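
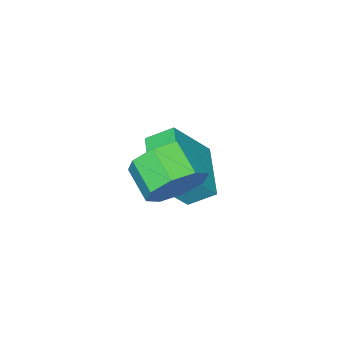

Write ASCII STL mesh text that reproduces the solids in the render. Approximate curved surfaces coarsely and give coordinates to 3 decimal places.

solid 
facet normal -0.581 0.204 -0.788
outer loop
vertex -0.299 -0.24 -0.781
vertex 0.875 1.211 -1.272
vertex 0.285 -0.917 -1.387
endloop
endfacet
facet normal -0.608 -0.752 0.254
outer loop
vertex 1.465 -1.331 0.212
vertex -0.299 -0.24 -0.781
vertex 0.285 -0.917 -1.387
endloop
endfacet
facet normal -0.581 0.204 -0.788
outer loop
vertex 0.285 -0.917 -1.387
vertex 0.875 1.211 -1.272
vertex 1.459 0.534 -1.878
endloop
endfacet
facet normal 0.540 -0.627 -0.561
outer loop
vertex 1.459 0.534 -1.878
vertex 1.465 -1.331 0.212
vertex 0.285 -0.917 -1.387
endloop
endfacet
facet normal -0.540 0.627 0.561
outer loop
vertex -0.299 -0.24 -0.781
vertex 2.055 0.797 0.327
vertex 0.875 1.211 -1.272
endloop
endfacet
facet normal -0.608 -0.752 0.254
outer loop
vertex 0.881 -0.654 0.818
vertex -0.299 -0.24 -0.781
vertex 1.465 -1.331 0.212
endloop
endfacet
facet normal -0.540 0.627 0.561
outer loop
vertex 0.881 -0.654 0.818
vertex 2.055 0.797 0.327
vertex -0.299 -0.24 -0.781
endloop
endfacet
facet normal 0.608 0.752 -0.254
outer loop
vertex 0.875 1.211 -1.272
vertex 2.055 0.797 0.327
vertex 1.459 0.534 -1.878
endloop
endfacet
facet normal 0.540 -0.627 -0.561
outer loop
vertex 2.639 0.12 -0.279
vertex 1.465 -1.331 0.212
vertex 1.459 0.534 -1.878
endloop
endfacet
facet normal 0.608 0.752 -0.254
outer loop
vertex 1.459 0.534 -1.878
vertex 2.055 0.797 0.327
vertex 2.639 0.12 -0.279
endloop
endfacet
facet normal 0.581 -0.204 0.788
outer loop
vertex 2.639 0.12 -0.279
vertex 0.881 -0.654 0.818
vertex 1.465 -1.331 0.212
endloop
endfacet
facet normal 0.581 -0.204 0.788
outer loop
vertex 2.055 0.797 0.327
vertex 0.881 -0.654 0.818
vertex 2.639 0.12 -0.279
endloop
endfacet
facet normal 0.268 0.869 -0.416
outer loop
vertex 4.146 2.517 2.603
vertex 3.645 2.269 1.762
vertex 3.409 2.751 2.618
endloop
endfacet
facet normal 0.143 0.391 0.909
outer loop
vertex 4.146 2.517 2.603
vertex 3.409 2.751 2.618
vertex 3.816 1.439 3.119
endloop
endfacet
facet normal 0.142 0.391 0.909
outer loop
vertex 3.816 1.439 3.119
vertex 3.409 2.751 2.618
vertex 3.079 1.672 3.134
endloop
endfacet
facet normal -0.267 -0.870 0.415
outer loop
vertex 3.816 1.439 3.119
vertex 3.079 1.672 3.134
vertex 3.315 1.191 2.278
endloop
endfacet
facet normal 0.267 0.869 -0.416
outer loop
vertex 3.409 2.751 2.618
vertex 3.645 2.269 1.762
vertex 2.811 2.702 2.132
endloop
endfacet
facet normal -0.574 0.490 0.657
outer loop
vertex 3.409 2.751 2.618
vertex 2.811 2.702 2.132
vertex 3.079 1.672 3.134
endloop
endfacet
facet normal -0.574 0.489 0.657
outer loop
vertex 3.079 1.672 3.134
vertex 2.811 2.702 2.132
vertex 2.48 1.623 2.647
endloop
endfacet
facet normal -0.266 -0.870 0.415
outer loop
vertex 3.079 1.672 3.134
vertex 2.48 1.623 2.647
vertex 3.315 1.191 2.278
endloop
endfacet
facet normal 0.267 0.869 -0.416
outer loop
vertex 2.811 2.702 2.132
vertex 3.645 2.269 1.762
vertex 2.701 2.399 1.429
endloop
endfacet
facet normal -0.953 0.302 0.019
outer loop
vertex 2.811 2.702 2.132
vertex 2.701 2.399 1.429
vertex 2.48 1.623 2.647
endloop
endfacet
facet normal -0.953 0.302 0.019
outer loop
vertex 2.48 1.623 2.647
vertex 2.701 2.399 1.429
vertex 2.37 1.321 1.944
endloop
endfacet
facet normal -0.266 -0.870 0.415
outer loop
vertex 2.48 1.623 2.647
vertex 2.37 1.321 1.944
vertex 3.315 1.191 2.278
endloop
endfacet
facet normal 0.266 0.870 -0.415
outer loop
vertex 2.701 2.399 1.429
vertex 3.645 2.269 1.762
vertex 3.144 2.021 0.921
endloop
endfacet
facet normal -0.775 -0.063 -0.629
outer loop
vertex 2.701 2.399 1.429
vertex 3.144 2.021 0.921
vertex 2.37 1.321 1.944
endloop
endfacet
facet normal -0.774 -0.065 -0.630
outer loop
vertex 2.37 1.321 1.944
vertex 3.144 2.021 0.921
vertex 2.814 0.943 1.437
endloop
endfacet
facet normal -0.266 -0.870 0.415
outer loop
vertex 2.37 1.321 1.944
vertex 2.814 0.943 1.437
vertex 3.315 1.191 2.278
endloop
endfacet
facet normal 0.267 0.870 -0.415
outer loop
vertex 3.144 2.021 0.921
vertex 3.645 2.269 1.762
vertex 3.881 1.788 0.906
endloop
endfacet
facet normal -0.142 -0.392 -0.909
outer loop
vertex 3.144 2.021 0.921
vertex 3.881 1.788 0.906
vertex 2.814 0.943 1.437
endloop
endfacet
facet normal -0.143 -0.391 -0.909
outer loop
vertex 2.814 0.943 1.437
vertex 3.881 1.788 0.906
vertex 3.551 0.709 1.422
endloop
endfacet
facet normal -0.268 -0.869 0.416
outer loop
vertex 2.814 0.943 1.437
vertex 3.551 0.709 1.422
vertex 3.315 1.191 2.278
endloop
endfacet
facet normal 0.266 0.870 -0.415
outer loop
vertex 3.881 1.788 0.906
vertex 3.645 2.269 1.762
vertex 4.48 1.837 1.393
endloop
endfacet
facet normal 0.574 -0.489 -0.657
outer loop
vertex 3.881 1.788 0.906
vertex 4.48 1.837 1.393
vertex 3.551 0.709 1.422
endloop
endfacet
facet normal 0.574 -0.489 -0.657
outer loop
vertex 3.551 0.709 1.422
vertex 4.48 1.837 1.393
vertex 4.149 0.758 1.908
endloop
endfacet
facet normal -0.267 -0.869 0.416
outer loop
vertex 3.551 0.709 1.422
vertex 4.149 0.758 1.908
vertex 3.315 1.191 2.278
endloop
endfacet
facet normal 0.266 0.870 -0.415
outer loop
vertex 4.48 1.837 1.393
vertex 3.645 2.269 1.762
vertex 4.59 2.139 2.096
endloop
endfacet
facet normal 0.953 -0.302 -0.020
outer loop
vertex 4.48 1.837 1.393
vertex 4.59 2.139 2.096
vertex 4.149 0.758 1.908
endloop
endfacet
facet normal 0.953 -0.302 -0.019
outer loop
vertex 4.149 0.758 1.908
vertex 4.59 2.139 2.096
vertex 4.259 1.061 2.611
endloop
endfacet
facet normal -0.267 -0.869 0.416
outer loop
vertex 4.149 0.758 1.908
vertex 4.259 1.061 2.611
vertex 3.315 1.191 2.278
endloop
endfacet
facet normal 0.266 0.870 -0.415
outer loop
vertex 4.59 2.139 2.096
vertex 3.645 2.269 1.762
vertex 4.146 2.517 2.603
endloop
endfacet
facet normal 0.774 0.064 0.630
outer loop
vertex 4.59 2.139 2.096
vertex 4.146 2.517 2.603
vertex 4.259 1.061 2.611
endloop
endfacet
facet normal 0.775 0.064 0.629
outer loop
vertex 4.259 1.061 2.611
vertex 4.146 2.517 2.603
vertex 3.816 1.439 3.119
endloop
endfacet
facet normal -0.266 -0.870 0.415
outer loop
vertex 4.259 1.061 2.611
vertex 3.816 1.439 3.119
vertex 3.315 1.191 2.278
endloop
endfacet

endsolid


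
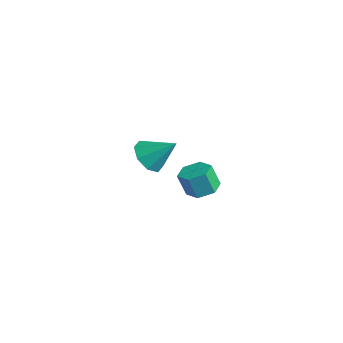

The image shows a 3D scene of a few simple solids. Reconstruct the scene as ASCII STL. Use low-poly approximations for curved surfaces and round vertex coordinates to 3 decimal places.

solid 
facet normal -0.535 -0.552 -0.640
outer loop
vertex 1.28 -1.183 2.345
vertex 0.66 -1.253 2.923
vertex 0.841 -0.704 2.299
endloop
endfacet
facet normal 0.702 0.608 -0.370
outer loop
vertex 1.28 -1.183 2.345
vertex 0.841 -0.704 2.299
vertex 1.44 -0.447 3.857
endloop
endfacet
facet normal -0.533 -0.552 -0.641
outer loop
vertex 0.841 -0.704 2.299
vertex 0.66 -1.253 2.923
vertex 0.296 -0.548 2.618
endloop
endfacet
facet normal 0.149 0.965 -0.217
outer loop
vertex 0.841 -0.704 2.299
vertex 0.296 -0.548 2.618
vertex 1.44 -0.447 3.857
endloop
endfacet
facet normal -0.535 -0.553 -0.639
outer loop
vertex 0.296 -0.548 2.618
vertex 0.66 -1.253 2.923
vertex -0.035 -0.804 3.116
endloop
endfacet
facet normal -0.341 0.909 0.241
outer loop
vertex 0.296 -0.548 2.618
vertex -0.035 -0.804 3.116
vertex 1.44 -0.447 3.857
endloop
endfacet
facet normal -0.534 -0.551 -0.641
outer loop
vertex -0.035 -0.804 3.116
vertex 0.66 -1.253 2.923
vertex 0.04 -1.323 3.5
endloop
endfacet
facet normal -0.484 0.474 0.735
outer loop
vertex -0.035 -0.804 3.116
vertex 0.04 -1.323 3.5
vertex 1.44 -0.447 3.857
endloop
endfacet
facet normal -0.534 -0.552 -0.641
outer loop
vertex 0.04 -1.323 3.5
vertex 0.66 -1.253 2.923
vertex 0.479 -1.801 3.546
endloop
endfacet
facet normal -0.196 -0.086 0.977
outer loop
vertex 0.04 -1.323 3.5
vertex 0.479 -1.801 3.546
vertex 1.44 -0.447 3.857
endloop
endfacet
facet normal -0.534 -0.552 -0.641
outer loop
vertex 0.479 -1.801 3.546
vertex 0.66 -1.253 2.923
vertex 1.024 -1.958 3.227
endloop
endfacet
facet normal 0.355 -0.441 0.824
outer loop
vertex 0.479 -1.801 3.546
vertex 1.024 -1.958 3.227
vertex 1.44 -0.447 3.857
endloop
endfacet
facet normal -0.535 -0.552 -0.639
outer loop
vertex 1.024 -1.958 3.227
vertex 0.66 -1.253 2.923
vertex 1.355 -1.702 2.729
endloop
endfacet
facet normal 0.847 -0.386 0.365
outer loop
vertex 1.024 -1.958 3.227
vertex 1.355 -1.702 2.729
vertex 1.44 -0.447 3.857
endloop
endfacet
facet normal -0.535 -0.551 -0.640
outer loop
vertex 1.355 -1.702 2.729
vertex 0.66 -1.253 2.923
vertex 1.28 -1.183 2.345
endloop
endfacet
facet normal 0.991 0.048 -0.128
outer loop
vertex 1.355 -1.702 2.729
vertex 1.28 -1.183 2.345
vertex 1.44 -0.447 3.857
endloop
endfacet
facet normal 0.189 0.273 -0.943
outer loop
vertex -2.385 2.798 -2.842
vertex -2.896 3.396 -2.771
vertex -2.135 3.502 -2.588
endloop
endfacet
facet normal 0.930 -0.359 0.081
outer loop
vertex -2.385 2.798 -2.842
vertex -2.135 3.502 -2.588
vertex -2.613 2.466 -1.701
endloop
endfacet
facet normal 0.930 -0.359 0.082
outer loop
vertex -2.613 2.466 -1.701
vertex -2.135 3.502 -2.588
vertex -2.363 3.171 -1.446
endloop
endfacet
facet normal -0.188 -0.274 0.943
outer loop
vertex -2.613 2.466 -1.701
vertex -2.363 3.171 -1.446
vertex -3.124 3.064 -1.629
endloop
endfacet
facet normal 0.188 0.275 -0.943
outer loop
vertex -2.135 3.502 -2.588
vertex -2.896 3.396 -2.771
vertex -2.646 4.1 -2.516
endloop
endfacet
facet normal 0.739 0.593 0.319
outer loop
vertex -2.135 3.502 -2.588
vertex -2.646 4.1 -2.516
vertex -2.363 3.171 -1.446
endloop
endfacet
facet normal 0.739 0.593 0.320
outer loop
vertex -2.363 3.171 -1.446
vertex -2.646 4.1 -2.516
vertex -2.874 3.769 -1.375
endloop
endfacet
facet normal -0.188 -0.273 0.943
outer loop
vertex -2.363 3.171 -1.446
vertex -2.874 3.769 -1.375
vertex -3.124 3.064 -1.629
endloop
endfacet
facet normal 0.188 0.275 -0.943
outer loop
vertex -2.646 4.1 -2.516
vertex -2.896 3.396 -2.771
vertex -3.407 3.994 -2.699
endloop
endfacet
facet normal -0.190 0.952 0.238
outer loop
vertex -2.646 4.1 -2.516
vertex -3.407 3.994 -2.699
vertex -2.874 3.769 -1.375
endloop
endfacet
facet normal -0.191 0.952 0.239
outer loop
vertex -2.874 3.769 -1.375
vertex -3.407 3.994 -2.699
vertex -3.635 3.662 -1.558
endloop
endfacet
facet normal -0.188 -0.273 0.943
outer loop
vertex -2.874 3.769 -1.375
vertex -3.635 3.662 -1.558
vertex -3.124 3.064 -1.629
endloop
endfacet
facet normal 0.188 0.274 -0.943
outer loop
vertex -3.407 3.994 -2.699
vertex -2.896 3.396 -2.771
vertex -3.657 3.289 -2.954
endloop
endfacet
facet normal -0.930 0.359 -0.081
outer loop
vertex -3.407 3.994 -2.699
vertex -3.657 3.289 -2.954
vertex -3.635 3.662 -1.558
endloop
endfacet
facet normal -0.930 0.359 -0.081
outer loop
vertex -3.635 3.662 -1.558
vertex -3.657 3.289 -2.954
vertex -3.885 2.958 -1.812
endloop
endfacet
facet normal -0.189 -0.273 0.943
outer loop
vertex -3.635 3.662 -1.558
vertex -3.885 2.958 -1.812
vertex -3.124 3.064 -1.629
endloop
endfacet
facet normal 0.188 0.273 -0.943
outer loop
vertex -3.657 3.289 -2.954
vertex -2.896 3.396 -2.771
vertex -3.146 2.691 -3.025
endloop
endfacet
facet normal -0.739 -0.593 -0.319
outer loop
vertex -3.657 3.289 -2.954
vertex -3.146 2.691 -3.025
vertex -3.885 2.958 -1.812
endloop
endfacet
facet normal -0.739 -0.593 -0.320
outer loop
vertex -3.885 2.958 -1.812
vertex -3.146 2.691 -3.025
vertex -3.374 2.36 -1.884
endloop
endfacet
facet normal -0.188 -0.275 0.943
outer loop
vertex -3.885 2.958 -1.812
vertex -3.374 2.36 -1.884
vertex -3.124 3.064 -1.629
endloop
endfacet
facet normal 0.188 0.273 -0.943
outer loop
vertex -3.146 2.691 -3.025
vertex -2.896 3.396 -2.771
vertex -2.385 2.798 -2.842
endloop
endfacet
facet normal 0.191 -0.952 -0.238
outer loop
vertex -3.146 2.691 -3.025
vertex -2.385 2.798 -2.842
vertex -3.374 2.36 -1.884
endloop
endfacet
facet normal 0.190 -0.952 -0.239
outer loop
vertex -3.374 2.36 -1.884
vertex -2.385 2.798 -2.842
vertex -2.613 2.466 -1.701
endloop
endfacet
facet normal -0.188 -0.275 0.943
outer loop
vertex -3.374 2.36 -1.884
vertex -2.613 2.466 -1.701
vertex -3.124 3.064 -1.629
endloop
endfacet

endsolid


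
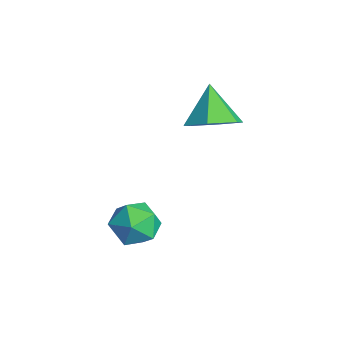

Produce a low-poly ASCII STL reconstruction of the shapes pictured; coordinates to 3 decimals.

solid 
facet normal 0.422 0.008 0.907
outer loop
vertex 2.767 -1.288 0.104
vertex 2.272 -2.045 0.341
vertex 3.116 -2.142 -0.051
endloop
endfacet
facet normal 0.865 0.278 0.417
outer loop
vertex 2.767 -1.288 0.104
vertex 3.116 -2.142 -0.051
vertex 3.213 -1.472 -0.698
endloop
endfacet
facet normal 0.541 0.834 0.110
outer loop
vertex 2.767 -1.288 0.104
vertex 3.213 -1.472 -0.698
vertex 2.429 -0.962 -0.705
endloop
endfacet
facet normal -0.102 0.907 0.408
outer loop
vertex 2.767 -1.288 0.104
vertex 2.429 -0.962 -0.705
vertex 1.847 -1.316 -0.063
endloop
endfacet
facet normal -0.176 0.397 0.901
outer loop
vertex 2.767 -1.288 0.104
vertex 1.847 -1.316 -0.063
vertex 2.272 -2.045 0.341
endloop
endfacet
facet normal 0.972 -0.221 -0.083
outer loop
vertex 3.213 -1.472 -0.698
vertex 3.116 -2.142 -0.051
vertex 2.993 -2.344 -0.957
endloop
endfacet
facet normal 0.254 -0.658 0.709
outer loop
vertex 3.116 -2.142 -0.051
vertex 2.272 -2.045 0.341
vertex 2.411 -2.698 -0.315
endloop
endfacet
facet normal -0.713 -0.028 0.700
outer loop
vertex 2.272 -2.045 0.341
vertex 1.847 -1.316 -0.063
vertex 1.627 -2.188 -0.322
endloop
endfacet
facet normal -0.594 0.799 -0.098
outer loop
vertex 1.847 -1.316 -0.063
vertex 2.429 -0.962 -0.705
vertex 1.724 -1.518 -0.969
endloop
endfacet
facet normal 0.447 0.679 -0.582
outer loop
vertex 2.429 -0.962 -0.705
vertex 3.213 -1.472 -0.698
vertex 2.568 -1.615 -1.361
endloop
endfacet
facet normal 0.102 -0.907 -0.408
outer loop
vertex 2.073 -2.372 -1.124
vertex 2.993 -2.344 -0.957
vertex 2.411 -2.698 -0.315
endloop
endfacet
facet normal -0.541 -0.834 -0.110
outer loop
vertex 2.073 -2.372 -1.124
vertex 2.411 -2.698 -0.315
vertex 1.627 -2.188 -0.322
endloop
endfacet
facet normal -0.865 -0.278 -0.417
outer loop
vertex 2.073 -2.372 -1.124
vertex 1.627 -2.188 -0.322
vertex 1.724 -1.518 -0.969
endloop
endfacet
facet normal -0.422 -0.008 -0.907
outer loop
vertex 2.073 -2.372 -1.124
vertex 1.724 -1.518 -0.969
vertex 2.568 -1.615 -1.361
endloop
endfacet
facet normal 0.176 -0.397 -0.901
outer loop
vertex 2.073 -2.372 -1.124
vertex 2.568 -1.615 -1.361
vertex 2.993 -2.344 -0.957
endloop
endfacet
facet normal 0.594 -0.799 0.098
outer loop
vertex 2.411 -2.698 -0.315
vertex 2.993 -2.344 -0.957
vertex 3.116 -2.142 -0.051
endloop
endfacet
facet normal -0.447 -0.679 0.582
outer loop
vertex 1.627 -2.188 -0.322
vertex 2.411 -2.698 -0.315
vertex 2.272 -2.045 0.341
endloop
endfacet
facet normal -0.972 0.221 0.083
outer loop
vertex 1.724 -1.518 -0.969
vertex 1.627 -2.188 -0.322
vertex 1.847 -1.316 -0.063
endloop
endfacet
facet normal -0.254 0.658 -0.709
outer loop
vertex 2.568 -1.615 -1.361
vertex 1.724 -1.518 -0.969
vertex 2.429 -0.962 -0.705
endloop
endfacet
facet normal 0.713 0.028 -0.700
outer loop
vertex 2.993 -2.344 -0.957
vertex 2.568 -1.615 -1.361
vertex 3.213 -1.472 -0.698
endloop
endfacet
facet normal 0.616 -0.119 -0.779
outer loop
vertex 0.584 2.184 2.077
vertex -0.124 1.623 1.603
vertex -0.099 2.634 1.468
endloop
endfacet
facet normal 0.068 0.837 0.542
outer loop
vertex 0.584 2.184 2.077
vertex -0.099 2.634 1.468
vertex -1.116 1.817 2.857
endloop
endfacet
facet normal 0.616 -0.119 -0.779
outer loop
vertex -0.099 2.634 1.468
vertex -0.124 1.623 1.603
vertex -0.807 2.074 0.994
endloop
endfacet
facet normal -0.622 0.783 0.005
outer loop
vertex -0.099 2.634 1.468
vertex -0.807 2.074 0.994
vertex -1.116 1.817 2.857
endloop
endfacet
facet normal 0.615 -0.120 -0.779
outer loop
vertex -0.807 2.074 0.994
vertex -0.124 1.623 1.603
vertex -0.833 1.063 1.129
endloop
endfacet
facet normal -0.987 0.004 -0.163
outer loop
vertex -0.807 2.074 0.994
vertex -0.833 1.063 1.129
vertex -1.116 1.817 2.857
endloop
endfacet
facet normal 0.616 -0.120 -0.779
outer loop
vertex -0.833 1.063 1.129
vertex -0.124 1.623 1.603
vertex -0.15 0.613 1.738
endloop
endfacet
facet normal -0.660 -0.722 0.207
outer loop
vertex -0.833 1.063 1.129
vertex -0.15 0.613 1.738
vertex -1.116 1.817 2.857
endloop
endfacet
facet normal 0.616 -0.120 -0.779
outer loop
vertex -0.15 0.613 1.738
vertex -0.124 1.623 1.603
vertex 0.559 1.173 2.212
endloop
endfacet
facet normal 0.030 -0.668 0.744
outer loop
vertex -0.15 0.613 1.738
vertex 0.559 1.173 2.212
vertex -1.116 1.817 2.857
endloop
endfacet
facet normal 0.616 -0.119 -0.779
outer loop
vertex 0.559 1.173 2.212
vertex -0.124 1.623 1.603
vertex 0.584 2.184 2.077
endloop
endfacet
facet normal 0.394 0.112 0.912
outer loop
vertex 0.559 1.173 2.212
vertex 0.584 2.184 2.077
vertex -1.116 1.817 2.857
endloop
endfacet

endsolid


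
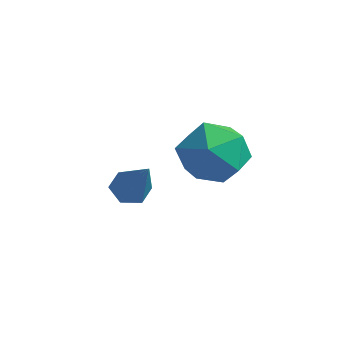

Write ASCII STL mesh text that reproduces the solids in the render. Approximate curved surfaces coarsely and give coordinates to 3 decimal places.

solid 
facet normal -0.593 0.504 0.628
outer loop
vertex 2.231 0.96 -0.906
vertex 2.859 0.699 -0.103
vertex 3.037 1.583 -0.645
endloop
endfacet
facet normal -0.606 0.795 -0.024
outer loop
vertex 2.231 0.96 -0.906
vertex 3.037 1.583 -0.645
vertex 2.827 1.392 -1.657
endloop
endfacet
facet normal -0.824 0.295 -0.484
outer loop
vertex 2.231 0.96 -0.906
vertex 2.827 1.392 -1.657
vertex 2.518 0.39 -1.741
endloop
endfacet
facet normal -0.945 -0.305 -0.116
outer loop
vertex 2.231 0.96 -0.906
vertex 2.518 0.39 -1.741
vertex 2.538 -0.038 -0.781
endloop
endfacet
facet normal -0.802 -0.175 0.570
outer loop
vertex 2.231 0.96 -0.906
vertex 2.538 -0.038 -0.781
vertex 2.859 0.699 -0.103
endloop
endfacet
facet normal 0.061 0.978 -0.197
outer loop
vertex 2.827 1.392 -1.657
vertex 3.037 1.583 -0.645
vertex 3.822 1.398 -1.319
endloop
endfacet
facet normal 0.083 0.509 0.857
outer loop
vertex 3.037 1.583 -0.645
vertex 2.859 0.699 -0.103
vertex 3.842 0.97 -0.359
endloop
endfacet
facet normal -0.256 -0.592 0.764
outer loop
vertex 2.859 0.699 -0.103
vertex 2.538 -0.038 -0.781
vertex 3.533 -0.032 -0.443
endloop
endfacet
facet normal -0.487 -0.801 -0.347
outer loop
vertex 2.538 -0.038 -0.781
vertex 2.518 0.39 -1.741
vertex 3.323 -0.223 -1.455
endloop
endfacet
facet normal -0.292 0.169 -0.941
outer loop
vertex 2.518 0.39 -1.741
vertex 2.827 1.392 -1.657
vertex 3.501 0.661 -1.997
endloop
endfacet
facet normal 0.945 0.305 0.116
outer loop
vertex 4.129 0.4 -1.194
vertex 3.822 1.398 -1.319
vertex 3.842 0.97 -0.359
endloop
endfacet
facet normal 0.824 -0.295 0.484
outer loop
vertex 4.129 0.4 -1.194
vertex 3.842 0.97 -0.359
vertex 3.533 -0.032 -0.443
endloop
endfacet
facet normal 0.606 -0.795 0.024
outer loop
vertex 4.129 0.4 -1.194
vertex 3.533 -0.032 -0.443
vertex 3.323 -0.223 -1.455
endloop
endfacet
facet normal 0.593 -0.504 -0.628
outer loop
vertex 4.129 0.4 -1.194
vertex 3.323 -0.223 -1.455
vertex 3.501 0.661 -1.997
endloop
endfacet
facet normal 0.802 0.175 -0.570
outer loop
vertex 4.129 0.4 -1.194
vertex 3.501 0.661 -1.997
vertex 3.822 1.398 -1.319
endloop
endfacet
facet normal 0.487 0.801 0.347
outer loop
vertex 3.842 0.97 -0.359
vertex 3.822 1.398 -1.319
vertex 3.037 1.583 -0.645
endloop
endfacet
facet normal 0.292 -0.169 0.941
outer loop
vertex 3.533 -0.032 -0.443
vertex 3.842 0.97 -0.359
vertex 2.859 0.699 -0.103
endloop
endfacet
facet normal -0.061 -0.978 0.197
outer loop
vertex 3.323 -0.223 -1.455
vertex 3.533 -0.032 -0.443
vertex 2.538 -0.038 -0.781
endloop
endfacet
facet normal -0.083 -0.509 -0.857
outer loop
vertex 3.501 0.661 -1.997
vertex 3.323 -0.223 -1.455
vertex 2.518 0.39 -1.741
endloop
endfacet
facet normal 0.256 0.592 -0.764
outer loop
vertex 3.822 1.398 -1.319
vertex 3.501 0.661 -1.997
vertex 2.827 1.392 -1.657
endloop
endfacet
facet normal -0.569 0.318 -0.759
outer loop
vertex 0.831 0.825 -3.935
vertex 0.386 0.9 -3.57
vertex 0.758 1.334 -3.667
endloop
endfacet
facet normal 0.929 0.267 -0.255
outer loop
vertex 0.831 0.825 -3.935
vertex 0.758 1.334 -3.667
vertex 1.494 0.28 -2.09
endloop
endfacet
facet normal -0.569 0.318 -0.759
outer loop
vertex 0.758 1.334 -3.667
vertex 0.386 0.9 -3.57
vertex 0.313 1.409 -3.302
endloop
endfacet
facet normal 0.430 0.830 0.354
outer loop
vertex 0.758 1.334 -3.667
vertex 0.313 1.409 -3.302
vertex 1.494 0.28 -2.09
endloop
endfacet
facet normal -0.568 0.318 -0.759
outer loop
vertex 0.313 1.409 -3.302
vertex 0.386 0.9 -3.57
vertex -0.059 0.974 -3.206
endloop
endfacet
facet normal -0.358 0.483 0.799
outer loop
vertex 0.313 1.409 -3.302
vertex -0.059 0.974 -3.206
vertex 1.494 0.28 -2.09
endloop
endfacet
facet normal -0.568 0.318 -0.759
outer loop
vertex -0.059 0.974 -3.206
vertex 0.386 0.9 -3.57
vertex 0.014 0.465 -3.474
endloop
endfacet
facet normal -0.646 -0.426 0.634
outer loop
vertex -0.059 0.974 -3.206
vertex 0.014 0.465 -3.474
vertex 1.494 0.28 -2.09
endloop
endfacet
facet normal -0.567 0.317 -0.760
outer loop
vertex 0.014 0.465 -3.474
vertex 0.386 0.9 -3.57
vertex 0.46 0.39 -3.838
endloop
endfacet
facet normal -0.146 -0.989 0.024
outer loop
vertex 0.014 0.465 -3.474
vertex 0.46 0.39 -3.838
vertex 1.494 0.28 -2.09
endloop
endfacet
facet normal -0.569 0.316 -0.759
outer loop
vertex 0.46 0.39 -3.838
vertex 0.386 0.9 -3.57
vertex 0.831 0.825 -3.935
endloop
endfacet
facet normal 0.642 -0.641 -0.420
outer loop
vertex 0.46 0.39 -3.838
vertex 0.831 0.825 -3.935
vertex 1.494 0.28 -2.09
endloop
endfacet

endsolid


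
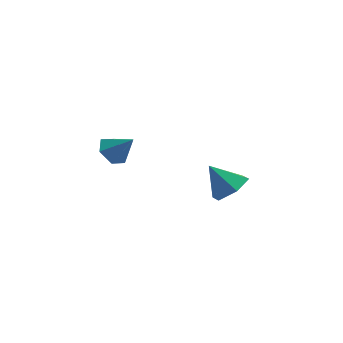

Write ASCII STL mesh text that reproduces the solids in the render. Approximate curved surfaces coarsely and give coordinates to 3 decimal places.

solid 
facet normal 0.565 -0.343 -0.750
outer loop
vertex 3.687 1.224 -2.977
vertex 2.907 1.349 -3.622
vertex 3.57 2.109 -3.47
endloop
endfacet
facet normal 0.437 0.481 0.760
outer loop
vertex 3.687 1.224 -2.977
vertex 3.57 2.109 -3.47
vertex 2.013 1.891 -2.438
endloop
endfacet
facet normal 0.566 -0.344 -0.750
outer loop
vertex 3.57 2.109 -3.47
vertex 2.907 1.349 -3.622
vertex 2.79 2.234 -4.116
endloop
endfacet
facet normal -0.006 0.980 0.197
outer loop
vertex 3.57 2.109 -3.47
vertex 2.79 2.234 -4.116
vertex 2.013 1.891 -2.438
endloop
endfacet
facet normal 0.566 -0.344 -0.750
outer loop
vertex 2.79 2.234 -4.116
vertex 2.907 1.349 -3.622
vertex 2.127 1.474 -4.268
endloop
endfacet
facet normal -0.719 0.667 -0.197
outer loop
vertex 2.79 2.234 -4.116
vertex 2.127 1.474 -4.268
vertex 2.013 1.891 -2.438
endloop
endfacet
facet normal 0.566 -0.343 -0.750
outer loop
vertex 2.127 1.474 -4.268
vertex 2.907 1.349 -3.622
vertex 2.244 0.589 -3.775
endloop
endfacet
facet normal -0.989 -0.146 -0.028
outer loop
vertex 2.127 1.474 -4.268
vertex 2.244 0.589 -3.775
vertex 2.013 1.891 -2.438
endloop
endfacet
facet normal 0.566 -0.343 -0.750
outer loop
vertex 2.244 0.589 -3.775
vertex 2.907 1.349 -3.622
vertex 3.024 0.464 -3.129
endloop
endfacet
facet normal -0.546 -0.645 0.534
outer loop
vertex 2.244 0.589 -3.775
vertex 3.024 0.464 -3.129
vertex 2.013 1.891 -2.438
endloop
endfacet
facet normal 0.565 -0.343 -0.750
outer loop
vertex 3.024 0.464 -3.129
vertex 2.907 1.349 -3.622
vertex 3.687 1.224 -2.977
endloop
endfacet
facet normal 0.167 -0.331 0.929
outer loop
vertex 3.024 0.464 -3.129
vertex 3.687 1.224 -2.977
vertex 2.013 1.891 -2.438
endloop
endfacet
facet normal -0.619 0.300 -0.726
outer loop
vertex -2.105 -2.1 1.365
vertex -2.552 -1.755 1.888
vertex -1.975 -1.366 1.557
endloop
endfacet
facet normal 0.965 -0.109 -0.238
outer loop
vertex -2.105 -2.1 1.365
vertex -1.975 -1.366 1.557
vertex -1.748 -2.145 2.832
endloop
endfacet
facet normal -0.619 0.300 -0.726
outer loop
vertex -1.975 -1.366 1.557
vertex -2.552 -1.755 1.888
vertex -2.422 -1.021 2.081
endloop
endfacet
facet normal 0.754 0.612 0.240
outer loop
vertex -1.975 -1.366 1.557
vertex -2.422 -1.021 2.081
vertex -1.748 -2.145 2.832
endloop
endfacet
facet normal -0.618 0.300 -0.727
outer loop
vertex -2.422 -1.021 2.081
vertex -2.552 -1.755 1.888
vertex -2.999 -1.409 2.411
endloop
endfacet
facet normal 0.071 0.583 0.809
outer loop
vertex -2.422 -1.021 2.081
vertex -2.999 -1.409 2.411
vertex -1.748 -2.145 2.832
endloop
endfacet
facet normal -0.618 0.300 -0.727
outer loop
vertex -2.999 -1.409 2.411
vertex -2.552 -1.755 1.888
vertex -3.129 -2.143 2.218
endloop
endfacet
facet normal -0.401 -0.166 0.901
outer loop
vertex -2.999 -1.409 2.411
vertex -3.129 -2.143 2.218
vertex -1.748 -2.145 2.832
endloop
endfacet
facet normal -0.618 0.300 -0.727
outer loop
vertex -3.129 -2.143 2.218
vertex -2.552 -1.755 1.888
vertex -2.682 -2.489 1.695
endloop
endfacet
facet normal -0.190 -0.886 0.424
outer loop
vertex -3.129 -2.143 2.218
vertex -2.682 -2.489 1.695
vertex -1.748 -2.145 2.832
endloop
endfacet
facet normal -0.618 0.300 -0.726
outer loop
vertex -2.682 -2.489 1.695
vertex -2.552 -1.755 1.888
vertex -2.105 -2.1 1.365
endloop
endfacet
facet normal 0.494 -0.857 -0.147
outer loop
vertex -2.682 -2.489 1.695
vertex -2.105 -2.1 1.365
vertex -1.748 -2.145 2.832
endloop
endfacet

endsolid


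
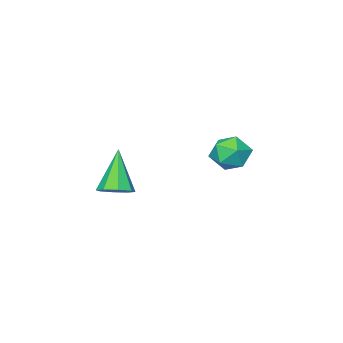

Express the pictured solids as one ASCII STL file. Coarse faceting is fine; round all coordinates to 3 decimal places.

solid 
facet normal -0.960 0.265 -0.094
outer loop
vertex -4.446 2.269 -1.121
vertex -4.647 1.829 -0.308
vertex -4.396 2.741 -0.303
endloop
endfacet
facet normal -0.531 0.748 -0.399
outer loop
vertex -4.446 2.269 -1.121
vertex -4.396 2.741 -0.303
vertex -3.728 2.864 -0.962
endloop
endfacet
facet normal -0.144 0.414 -0.899
outer loop
vertex -4.446 2.269 -1.121
vertex -3.728 2.864 -0.962
vertex -3.566 2.027 -1.374
endloop
endfacet
facet normal -0.334 -0.273 -0.902
outer loop
vertex -4.446 2.269 -1.121
vertex -3.566 2.027 -1.374
vertex -4.135 1.388 -0.97
endloop
endfacet
facet normal -0.838 -0.365 -0.405
outer loop
vertex -4.446 2.269 -1.121
vertex -4.135 1.388 -0.97
vertex -4.647 1.829 -0.308
endloop
endfacet
facet normal -0.083 0.991 0.100
outer loop
vertex -3.728 2.864 -0.962
vertex -4.396 2.741 -0.303
vertex -3.485 2.792 -0.05
endloop
endfacet
facet normal -0.777 0.211 0.593
outer loop
vertex -4.396 2.741 -0.303
vertex -4.647 1.829 -0.308
vertex -4.054 2.153 0.354
endloop
endfacet
facet normal -0.580 -0.810 0.091
outer loop
vertex -4.647 1.829 -0.308
vertex -4.135 1.388 -0.97
vertex -3.892 1.316 -0.058
endloop
endfacet
facet normal 0.235 -0.660 -0.713
outer loop
vertex -4.135 1.388 -0.97
vertex -3.566 2.027 -1.374
vertex -3.224 1.439 -0.717
endloop
endfacet
facet normal 0.542 0.453 -0.708
outer loop
vertex -3.566 2.027 -1.374
vertex -3.728 2.864 -0.962
vertex -2.973 2.351 -0.712
endloop
endfacet
facet normal 0.334 0.273 0.902
outer loop
vertex -3.174 1.911 0.101
vertex -3.485 2.792 -0.05
vertex -4.054 2.153 0.354
endloop
endfacet
facet normal 0.144 -0.414 0.899
outer loop
vertex -3.174 1.911 0.101
vertex -4.054 2.153 0.354
vertex -3.892 1.316 -0.058
endloop
endfacet
facet normal 0.531 -0.748 0.399
outer loop
vertex -3.174 1.911 0.101
vertex -3.892 1.316 -0.058
vertex -3.224 1.439 -0.717
endloop
endfacet
facet normal 0.960 -0.265 0.094
outer loop
vertex -3.174 1.911 0.101
vertex -3.224 1.439 -0.717
vertex -2.973 2.351 -0.712
endloop
endfacet
facet normal 0.838 0.365 0.405
outer loop
vertex -3.174 1.911 0.101
vertex -2.973 2.351 -0.712
vertex -3.485 2.792 -0.05
endloop
endfacet
facet normal -0.235 0.660 0.713
outer loop
vertex -4.054 2.153 0.354
vertex -3.485 2.792 -0.05
vertex -4.396 2.741 -0.303
endloop
endfacet
facet normal -0.542 -0.453 0.708
outer loop
vertex -3.892 1.316 -0.058
vertex -4.054 2.153 0.354
vertex -4.647 1.829 -0.308
endloop
endfacet
facet normal 0.083 -0.991 -0.100
outer loop
vertex -3.224 1.439 -0.717
vertex -3.892 1.316 -0.058
vertex -4.135 1.388 -0.97
endloop
endfacet
facet normal 0.777 -0.211 -0.593
outer loop
vertex -2.973 2.351 -0.712
vertex -3.224 1.439 -0.717
vertex -3.566 2.027 -1.374
endloop
endfacet
facet normal 0.580 0.810 -0.091
outer loop
vertex -3.485 2.792 -0.05
vertex -2.973 2.351 -0.712
vertex -3.728 2.864 -0.962
endloop
endfacet
facet normal 0.376 0.339 -0.862
outer loop
vertex 1.858 0.988 -1.081
vertex 1.177 0.909 -1.409
vertex 1.532 1.467 -1.035
endloop
endfacet
facet normal 0.577 0.321 0.751
outer loop
vertex 1.858 0.988 -1.081
vertex 1.532 1.467 -1.035
vertex 0.403 0.211 0.369
endloop
endfacet
facet normal 0.376 0.339 -0.862
outer loop
vertex 1.532 1.467 -1.035
vertex 1.177 0.909 -1.409
vertex 0.998 1.619 -1.208
endloop
endfacet
facet normal -0.003 0.747 0.665
outer loop
vertex 1.532 1.467 -1.035
vertex 0.998 1.619 -1.208
vertex 0.403 0.211 0.369
endloop
endfacet
facet normal 0.375 0.339 -0.863
outer loop
vertex 0.998 1.619 -1.208
vertex 1.177 0.909 -1.409
vertex 0.569 1.355 -1.498
endloop
endfacet
facet normal -0.652 0.671 0.353
outer loop
vertex 0.998 1.619 -1.208
vertex 0.569 1.355 -1.498
vertex 0.403 0.211 0.369
endloop
endfacet
facet normal 0.375 0.339 -0.863
outer loop
vertex 0.569 1.355 -1.498
vertex 1.177 0.909 -1.409
vertex 0.496 0.829 -1.736
endloop
endfacet
facet normal -0.990 0.139 -0.003
outer loop
vertex 0.569 1.355 -1.498
vertex 0.496 0.829 -1.736
vertex 0.403 0.211 0.369
endloop
endfacet
facet normal 0.375 0.338 -0.863
outer loop
vertex 0.496 0.829 -1.736
vertex 1.177 0.909 -1.409
vertex 0.822 0.35 -1.782
endloop
endfacet
facet normal -0.820 -0.539 -0.194
outer loop
vertex 0.496 0.829 -1.736
vertex 0.822 0.35 -1.782
vertex 0.403 0.211 0.369
endloop
endfacet
facet normal 0.375 0.338 -0.863
outer loop
vertex 0.822 0.35 -1.782
vertex 1.177 0.909 -1.409
vertex 1.357 0.198 -1.609
endloop
endfacet
facet normal -0.239 -0.965 -0.109
outer loop
vertex 0.822 0.35 -1.782
vertex 1.357 0.198 -1.609
vertex 0.403 0.211 0.369
endloop
endfacet
facet normal 0.376 0.338 -0.863
outer loop
vertex 1.357 0.198 -1.609
vertex 1.177 0.909 -1.409
vertex 1.786 0.462 -1.319
endloop
endfacet
facet normal 0.410 -0.889 0.203
outer loop
vertex 1.357 0.198 -1.609
vertex 1.786 0.462 -1.319
vertex 0.403 0.211 0.369
endloop
endfacet
facet normal 0.376 0.339 -0.862
outer loop
vertex 1.786 0.462 -1.319
vertex 1.177 0.909 -1.409
vertex 1.858 0.988 -1.081
endloop
endfacet
facet normal 0.748 -0.356 0.560
outer loop
vertex 1.786 0.462 -1.319
vertex 1.858 0.988 -1.081
vertex 0.403 0.211 0.369
endloop
endfacet

endsolid


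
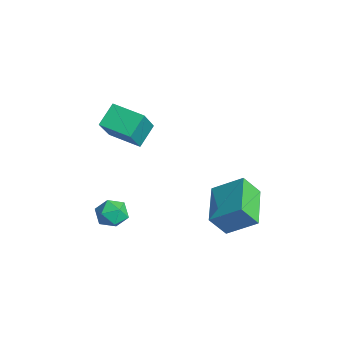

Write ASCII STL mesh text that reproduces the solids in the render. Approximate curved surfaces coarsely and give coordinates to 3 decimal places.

solid 
facet normal -0.650 0.757 0.074
outer loop
vertex -1.119 -3.096 -3.495
vertex -1.571 -3.537 -2.955
vertex -0.963 -3.042 -2.681
endloop
endfacet
facet normal 0.007 0.998 -0.068
outer loop
vertex -1.119 -3.096 -3.495
vertex -0.963 -3.042 -2.681
vertex -0.335 -3.083 -3.223
endloop
endfacet
facet normal 0.224 0.699 -0.679
outer loop
vertex -1.119 -3.096 -3.495
vertex -0.335 -3.083 -3.223
vertex -0.554 -3.604 -3.831
endloop
endfacet
facet normal -0.298 0.274 -0.915
outer loop
vertex -1.119 -3.096 -3.495
vertex -0.554 -3.604 -3.831
vertex -1.318 -3.884 -3.666
endloop
endfacet
facet normal -0.838 0.309 -0.449
outer loop
vertex -1.119 -3.096 -3.495
vertex -1.318 -3.884 -3.666
vertex -1.571 -3.537 -2.955
endloop
endfacet
facet normal 0.441 0.775 0.453
outer loop
vertex -0.335 -3.083 -3.223
vertex -0.963 -3.042 -2.681
vertex -0.302 -3.516 -2.514
endloop
endfacet
facet normal -0.621 0.385 0.682
outer loop
vertex -0.963 -3.042 -2.681
vertex -1.571 -3.537 -2.955
vertex -1.066 -3.796 -2.349
endloop
endfacet
facet normal -0.926 -0.339 -0.164
outer loop
vertex -1.571 -3.537 -2.955
vertex -1.318 -3.884 -3.666
vertex -1.285 -4.317 -2.957
endloop
endfacet
facet normal -0.053 -0.396 -0.917
outer loop
vertex -1.318 -3.884 -3.666
vertex -0.554 -3.604 -3.831
vertex -0.657 -4.358 -3.499
endloop
endfacet
facet normal 0.792 0.292 -0.536
outer loop
vertex -0.554 -3.604 -3.831
vertex -0.335 -3.083 -3.223
vertex -0.049 -3.863 -3.225
endloop
endfacet
facet normal 0.298 -0.274 0.915
outer loop
vertex -0.501 -4.304 -2.685
vertex -0.302 -3.516 -2.514
vertex -1.066 -3.796 -2.349
endloop
endfacet
facet normal -0.224 -0.699 0.679
outer loop
vertex -0.501 -4.304 -2.685
vertex -1.066 -3.796 -2.349
vertex -1.285 -4.317 -2.957
endloop
endfacet
facet normal -0.007 -0.998 0.068
outer loop
vertex -0.501 -4.304 -2.685
vertex -1.285 -4.317 -2.957
vertex -0.657 -4.358 -3.499
endloop
endfacet
facet normal 0.650 -0.757 -0.074
outer loop
vertex -0.501 -4.304 -2.685
vertex -0.657 -4.358 -3.499
vertex -0.049 -3.863 -3.225
endloop
endfacet
facet normal 0.838 -0.309 0.449
outer loop
vertex -0.501 -4.304 -2.685
vertex -0.049 -3.863 -3.225
vertex -0.302 -3.516 -2.514
endloop
endfacet
facet normal 0.053 0.396 0.917
outer loop
vertex -1.066 -3.796 -2.349
vertex -0.302 -3.516 -2.514
vertex -0.963 -3.042 -2.681
endloop
endfacet
facet normal -0.792 -0.292 0.536
outer loop
vertex -1.285 -4.317 -2.957
vertex -1.066 -3.796 -2.349
vertex -1.571 -3.537 -2.955
endloop
endfacet
facet normal -0.441 -0.775 -0.453
outer loop
vertex -0.657 -4.358 -3.499
vertex -1.285 -4.317 -2.957
vertex -1.318 -3.884 -3.666
endloop
endfacet
facet normal 0.621 -0.385 -0.682
outer loop
vertex -0.049 -3.863 -3.225
vertex -0.657 -4.358 -3.499
vertex -0.554 -3.604 -3.831
endloop
endfacet
facet normal 0.926 0.339 0.164
outer loop
vertex -0.302 -3.516 -2.514
vertex -0.049 -3.863 -3.225
vertex -0.335 -3.083 -3.223
endloop
endfacet
facet normal -0.469 -0.681 -0.562
outer loop
vertex 1.155 0.109 -3.294
vertex -0.759 1.091 -2.885
vertex 1.322 0.885 -4.374
endloop
endfacet
facet normal 0.874 -0.448 -0.187
outer loop
vertex 2.139 2.069 -3.395
vertex 1.155 0.109 -3.294
vertex 1.322 0.885 -4.374
endloop
endfacet
facet normal -0.470 -0.681 -0.562
outer loop
vertex 1.322 0.885 -4.374
vertex -0.759 1.091 -2.885
vertex -0.592 1.867 -3.964
endloop
endfacet
facet normal 0.125 0.580 -0.805
outer loop
vertex -0.592 1.867 -3.964
vertex 2.139 2.069 -3.395
vertex 1.322 0.885 -4.374
endloop
endfacet
facet normal -0.125 -0.579 0.805
outer loop
vertex 1.155 0.109 -3.294
vertex 0.058 2.275 -1.906
vertex -0.759 1.091 -2.885
endloop
endfacet
facet normal 0.874 -0.448 -0.187
outer loop
vertex 1.972 1.293 -2.316
vertex 1.155 0.109 -3.294
vertex 2.139 2.069 -3.395
endloop
endfacet
facet normal -0.125 -0.579 0.806
outer loop
vertex 1.972 1.293 -2.316
vertex 0.058 2.275 -1.906
vertex 1.155 0.109 -3.294
endloop
endfacet
facet normal -0.874 0.448 0.187
outer loop
vertex -0.759 1.091 -2.885
vertex 0.058 2.275 -1.906
vertex -0.592 1.867 -3.964
endloop
endfacet
facet normal 0.125 0.579 -0.806
outer loop
vertex 0.225 3.051 -2.986
vertex 2.139 2.069 -3.395
vertex -0.592 1.867 -3.964
endloop
endfacet
facet normal -0.874 0.449 0.187
outer loop
vertex -0.592 1.867 -3.964
vertex 0.058 2.275 -1.906
vertex 0.225 3.051 -2.986
endloop
endfacet
facet normal 0.469 0.681 0.562
outer loop
vertex 0.225 3.051 -2.986
vertex 1.972 1.293 -2.316
vertex 2.139 2.069 -3.395
endloop
endfacet
facet normal 0.470 0.681 0.562
outer loop
vertex 0.058 2.275 -1.906
vertex 1.972 1.293 -2.316
vertex 0.225 3.051 -2.986
endloop
endfacet
facet normal -0.464 0.408 -0.786
outer loop
vertex -3.601 -2.028 1.19
vertex -2.347 -1.045 0.961
vertex -3.056 -2.903 0.414
endloop
endfacet
facet normal -0.779 -0.611 0.142
outer loop
vertex -2.133 -3.715 1.979
vertex -3.601 -2.028 1.19
vertex -3.056 -2.903 0.414
endloop
endfacet
facet normal -0.464 0.408 -0.786
outer loop
vertex -3.056 -2.903 0.414
vertex -2.347 -1.045 0.961
vertex -1.802 -1.92 0.185
endloop
endfacet
facet normal 0.422 -0.679 -0.601
outer loop
vertex -1.802 -1.92 0.185
vertex -2.133 -3.715 1.979
vertex -3.056 -2.903 0.414
endloop
endfacet
facet normal -0.422 0.679 0.601
outer loop
vertex -3.601 -2.028 1.19
vertex -1.424 -1.857 2.526
vertex -2.347 -1.045 0.961
endloop
endfacet
facet normal -0.779 -0.611 0.142
outer loop
vertex -2.678 -2.84 2.755
vertex -3.601 -2.028 1.19
vertex -2.133 -3.715 1.979
endloop
endfacet
facet normal -0.422 0.679 0.601
outer loop
vertex -2.678 -2.84 2.755
vertex -1.424 -1.857 2.526
vertex -3.601 -2.028 1.19
endloop
endfacet
facet normal 0.779 0.611 -0.142
outer loop
vertex -2.347 -1.045 0.961
vertex -1.424 -1.857 2.526
vertex -1.802 -1.92 0.185
endloop
endfacet
facet normal 0.422 -0.679 -0.601
outer loop
vertex -0.879 -2.732 1.75
vertex -2.133 -3.715 1.979
vertex -1.802 -1.92 0.185
endloop
endfacet
facet normal 0.779 0.611 -0.142
outer loop
vertex -1.802 -1.92 0.185
vertex -1.424 -1.857 2.526
vertex -0.879 -2.732 1.75
endloop
endfacet
facet normal 0.464 -0.408 0.786
outer loop
vertex -0.879 -2.732 1.75
vertex -2.678 -2.84 2.755
vertex -2.133 -3.715 1.979
endloop
endfacet
facet normal 0.464 -0.408 0.786
outer loop
vertex -1.424 -1.857 2.526
vertex -2.678 -2.84 2.755
vertex -0.879 -2.732 1.75
endloop
endfacet

endsolid


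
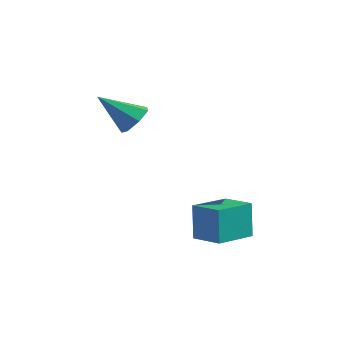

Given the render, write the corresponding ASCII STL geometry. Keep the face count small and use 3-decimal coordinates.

solid 
facet normal 0.606 0.466 -0.645
outer loop
vertex -2.27 0.126 2.13
vertex -2.875 -0.023 1.454
vertex -2.819 0.695 2.026
endloop
endfacet
facet normal 0.152 0.318 0.936
outer loop
vertex -2.27 0.126 2.13
vertex -2.819 0.695 2.026
vertex -4.165 -1.017 2.826
endloop
endfacet
facet normal 0.606 0.466 -0.645
outer loop
vertex -2.819 0.695 2.026
vertex -2.875 -0.023 1.454
vertex -3.411 0.724 1.491
endloop
endfacet
facet normal -0.489 0.654 0.577
outer loop
vertex -2.819 0.695 2.026
vertex -3.411 0.724 1.491
vertex -4.165 -1.017 2.826
endloop
endfacet
facet normal 0.606 0.466 -0.645
outer loop
vertex -3.411 0.724 1.491
vertex -2.875 -0.023 1.454
vertex -3.6 0.191 0.928
endloop
endfacet
facet normal -0.928 0.371 -0.040
outer loop
vertex -3.411 0.724 1.491
vertex -3.6 0.191 0.928
vertex -4.165 -1.017 2.826
endloop
endfacet
facet normal 0.605 0.468 -0.644
outer loop
vertex -3.6 0.191 0.928
vertex -2.875 -0.023 1.454
vertex -3.242 -0.503 0.76
endloop
endfacet
facet normal -0.833 -0.320 -0.452
outer loop
vertex -3.6 0.191 0.928
vertex -3.242 -0.503 0.76
vertex -4.165 -1.017 2.826
endloop
endfacet
facet normal 0.606 0.467 -0.644
outer loop
vertex -3.242 -0.503 0.76
vertex -2.875 -0.023 1.454
vertex -2.609 -0.835 1.115
endloop
endfacet
facet normal -0.276 -0.897 -0.346
outer loop
vertex -3.242 -0.503 0.76
vertex -2.609 -0.835 1.115
vertex -4.165 -1.017 2.826
endloop
endfacet
facet normal 0.605 0.467 -0.645
outer loop
vertex -2.609 -0.835 1.115
vertex -2.875 -0.023 1.454
vertex -2.176 -0.555 1.724
endloop
endfacet
facet normal 0.323 -0.926 0.196
outer loop
vertex -2.609 -0.835 1.115
vertex -2.176 -0.555 1.724
vertex -4.165 -1.017 2.826
endloop
endfacet
facet normal 0.605 0.468 -0.644
outer loop
vertex -2.176 -0.555 1.724
vertex -2.875 -0.023 1.454
vertex -2.27 0.126 2.13
endloop
endfacet
facet normal 0.514 -0.386 0.766
outer loop
vertex -2.176 -0.555 1.724
vertex -2.27 0.126 2.13
vertex -4.165 -1.017 2.826
endloop
endfacet
facet normal -0.984 0.102 -0.149
outer loop
vertex 0.947 -0.765 -2.343
vertex 1.182 1.189 -2.558
vertex 1.194 -0.992 -4.132
endloop
endfacet
facet normal -0.118 -0.987 0.109
outer loop
vertex 2.718 -1.149 -3.902
vertex 0.947 -0.765 -2.343
vertex 1.194 -0.992 -4.132
endloop
endfacet
facet normal -0.984 0.101 -0.148
outer loop
vertex 1.194 -0.992 -4.132
vertex 1.182 1.189 -2.558
vertex 1.428 0.963 -4.347
endloop
endfacet
facet normal 0.136 -0.124 -0.983
outer loop
vertex 1.428 0.963 -4.347
vertex 2.718 -1.149 -3.902
vertex 1.194 -0.992 -4.132
endloop
endfacet
facet normal -0.136 0.124 0.983
outer loop
vertex 0.947 -0.765 -2.343
vertex 2.706 1.032 -2.328
vertex 1.182 1.189 -2.558
endloop
endfacet
facet normal -0.119 -0.987 0.108
outer loop
vertex 2.472 -0.923 -2.113
vertex 0.947 -0.765 -2.343
vertex 2.718 -1.149 -3.902
endloop
endfacet
facet normal -0.135 0.124 0.983
outer loop
vertex 2.472 -0.923 -2.113
vertex 2.706 1.032 -2.328
vertex 0.947 -0.765 -2.343
endloop
endfacet
facet normal 0.118 0.987 -0.108
outer loop
vertex 1.182 1.189 -2.558
vertex 2.706 1.032 -2.328
vertex 1.428 0.963 -4.347
endloop
endfacet
facet normal 0.135 -0.124 -0.983
outer loop
vertex 2.953 0.805 -4.117
vertex 2.718 -1.149 -3.902
vertex 1.428 0.963 -4.347
endloop
endfacet
facet normal 0.119 0.987 -0.109
outer loop
vertex 1.428 0.963 -4.347
vertex 2.706 1.032 -2.328
vertex 2.953 0.805 -4.117
endloop
endfacet
facet normal 0.984 -0.102 0.148
outer loop
vertex 2.953 0.805 -4.117
vertex 2.472 -0.923 -2.113
vertex 2.718 -1.149 -3.902
endloop
endfacet
facet normal 0.984 -0.101 0.149
outer loop
vertex 2.706 1.032 -2.328
vertex 2.472 -0.923 -2.113
vertex 2.953 0.805 -4.117
endloop
endfacet

endsolid


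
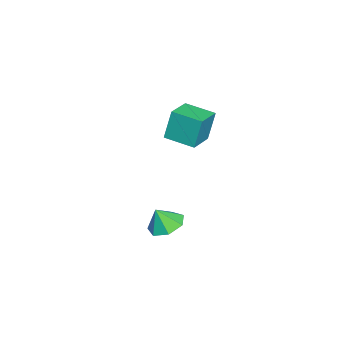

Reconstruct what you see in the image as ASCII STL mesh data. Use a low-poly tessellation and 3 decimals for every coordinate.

solid 
facet normal -0.175 0.384 -0.907
outer loop
vertex 3.782 -2.687 -3.993
vertex 3.033 -2.297 -3.683
vertex 3.87 -1.967 -3.705
endloop
endfacet
facet normal 0.893 -0.257 0.370
outer loop
vertex 3.782 -2.687 -3.993
vertex 3.87 -1.967 -3.705
vertex 3.227 -2.723 -2.677
endloop
endfacet
facet normal -0.175 0.384 -0.906
outer loop
vertex 3.87 -1.967 -3.705
vertex 3.033 -2.297 -3.683
vertex 3.328 -1.495 -3.4
endloop
endfacet
facet normal 0.667 0.336 0.665
outer loop
vertex 3.87 -1.967 -3.705
vertex 3.328 -1.495 -3.4
vertex 3.227 -2.723 -2.677
endloop
endfacet
facet normal -0.175 0.384 -0.906
outer loop
vertex 3.328 -1.495 -3.4
vertex 3.033 -2.297 -3.683
vertex 2.564 -1.626 -3.308
endloop
endfacet
facet normal 0.017 0.506 0.862
outer loop
vertex 3.328 -1.495 -3.4
vertex 2.564 -1.626 -3.308
vertex 3.227 -2.723 -2.677
endloop
endfacet
facet normal -0.175 0.384 -0.906
outer loop
vertex 2.564 -1.626 -3.308
vertex 3.033 -2.297 -3.683
vertex 2.153 -2.263 -3.499
endloop
endfacet
facet normal -0.569 0.124 0.813
outer loop
vertex 2.564 -1.626 -3.308
vertex 2.153 -2.263 -3.499
vertex 3.227 -2.723 -2.677
endloop
endfacet
facet normal -0.175 0.385 -0.906
outer loop
vertex 2.153 -2.263 -3.499
vertex 3.033 -2.297 -3.683
vertex 2.405 -2.924 -3.828
endloop
endfacet
facet normal -0.648 -0.523 0.554
outer loop
vertex 2.153 -2.263 -3.499
vertex 2.405 -2.924 -3.828
vertex 3.227 -2.723 -2.677
endloop
endfacet
facet normal -0.175 0.385 -0.906
outer loop
vertex 2.405 -2.924 -3.828
vertex 3.033 -2.297 -3.683
vertex 3.13 -3.113 -4.048
endloop
endfacet
facet normal -0.162 -0.946 0.281
outer loop
vertex 2.405 -2.924 -3.828
vertex 3.13 -3.113 -4.048
vertex 3.227 -2.723 -2.677
endloop
endfacet
facet normal -0.175 0.385 -0.906
outer loop
vertex 3.13 -3.113 -4.048
vertex 3.033 -2.297 -3.683
vertex 3.782 -2.687 -3.993
endloop
endfacet
facet normal 0.524 -0.828 0.198
outer loop
vertex 3.13 -3.113 -4.048
vertex 3.782 -2.687 -3.993
vertex 3.227 -2.723 -2.677
endloop
endfacet
facet normal -0.965 0.191 -0.180
outer loop
vertex -3.626 -3.071 -0.079
vertex -3.284 -1.557 -0.31
vertex -3.383 -3.374 -1.704
endloop
endfacet
facet normal -0.218 -0.965 0.147
outer loop
vertex -1.916 -3.663 -1.43
vertex -3.626 -3.071 -0.079
vertex -3.383 -3.374 -1.704
endloop
endfacet
facet normal -0.965 0.191 -0.180
outer loop
vertex -3.383 -3.374 -1.704
vertex -3.284 -1.557 -0.31
vertex -3.041 -1.859 -1.934
endloop
endfacet
facet normal 0.146 -0.181 -0.973
outer loop
vertex -3.041 -1.859 -1.934
vertex -1.916 -3.663 -1.43
vertex -3.383 -3.374 -1.704
endloop
endfacet
facet normal -0.146 0.181 0.973
outer loop
vertex -3.626 -3.071 -0.079
vertex -1.817 -1.846 -0.036
vertex -3.284 -1.557 -0.31
endloop
endfacet
facet normal -0.218 -0.965 0.147
outer loop
vertex -2.159 -3.361 0.194
vertex -3.626 -3.071 -0.079
vertex -1.916 -3.663 -1.43
endloop
endfacet
facet normal -0.145 0.180 0.973
outer loop
vertex -2.159 -3.361 0.194
vertex -1.817 -1.846 -0.036
vertex -3.626 -3.071 -0.079
endloop
endfacet
facet normal 0.218 0.965 -0.147
outer loop
vertex -3.284 -1.557 -0.31
vertex -1.817 -1.846 -0.036
vertex -3.041 -1.859 -1.934
endloop
endfacet
facet normal 0.145 -0.181 -0.973
outer loop
vertex -1.574 -2.149 -1.661
vertex -1.916 -3.663 -1.43
vertex -3.041 -1.859 -1.934
endloop
endfacet
facet normal 0.218 0.965 -0.147
outer loop
vertex -3.041 -1.859 -1.934
vertex -1.817 -1.846 -0.036
vertex -1.574 -2.149 -1.661
endloop
endfacet
facet normal 0.965 -0.191 0.180
outer loop
vertex -1.574 -2.149 -1.661
vertex -2.159 -3.361 0.194
vertex -1.916 -3.663 -1.43
endloop
endfacet
facet normal 0.965 -0.191 0.180
outer loop
vertex -1.817 -1.846 -0.036
vertex -2.159 -3.361 0.194
vertex -1.574 -2.149 -1.661
endloop
endfacet

endsolid


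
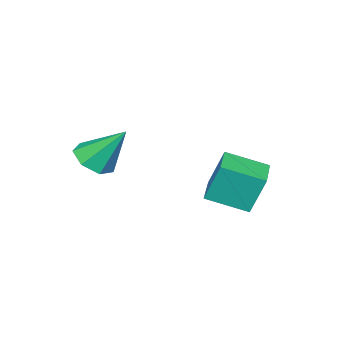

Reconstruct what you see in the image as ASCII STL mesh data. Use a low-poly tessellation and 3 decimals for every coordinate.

solid 
facet normal 0.147 -0.610 -0.779
outer loop
vertex 2.676 -0.73 -0.411
vertex 2.141 -0.283 -0.862
vertex 2.962 -0.184 -0.785
endloop
endfacet
facet normal 0.778 0.022 0.628
outer loop
vertex 2.676 -0.73 -0.411
vertex 2.962 -0.184 -0.785
vertex 1.879 0.803 0.522
endloop
endfacet
facet normal 0.147 -0.611 -0.778
outer loop
vertex 2.962 -0.184 -0.785
vertex 2.141 -0.283 -0.862
vertex 2.629 0.286 -1.217
endloop
endfacet
facet normal 0.749 0.650 0.130
outer loop
vertex 2.962 -0.184 -0.785
vertex 2.629 0.286 -1.217
vertex 1.879 0.803 0.522
endloop
endfacet
facet normal 0.147 -0.611 -0.778
outer loop
vertex 2.629 0.286 -1.217
vertex 2.141 -0.283 -0.862
vertex 1.929 0.328 -1.382
endloop
endfacet
facet normal 0.114 0.965 -0.238
outer loop
vertex 2.629 0.286 -1.217
vertex 1.929 0.328 -1.382
vertex 1.879 0.803 0.522
endloop
endfacet
facet normal 0.148 -0.611 -0.778
outer loop
vertex 1.929 0.328 -1.382
vertex 2.141 -0.283 -0.862
vertex 1.389 -0.091 -1.156
endloop
endfacet
facet normal -0.651 0.732 -0.200
outer loop
vertex 1.929 0.328 -1.382
vertex 1.389 -0.091 -1.156
vertex 1.879 0.803 0.522
endloop
endfacet
facet normal 0.149 -0.610 -0.778
outer loop
vertex 1.389 -0.091 -1.156
vertex 2.141 -0.283 -0.862
vertex 1.415 -0.655 -0.709
endloop
endfacet
facet normal -0.968 0.126 0.216
outer loop
vertex 1.389 -0.091 -1.156
vertex 1.415 -0.655 -0.709
vertex 1.879 0.803 0.522
endloop
endfacet
facet normal 0.149 -0.610 -0.778
outer loop
vertex 1.415 -0.655 -0.709
vertex 2.141 -0.283 -0.862
vertex 1.988 -0.939 -0.377
endloop
endfacet
facet normal -0.599 -0.396 0.695
outer loop
vertex 1.415 -0.655 -0.709
vertex 1.988 -0.939 -0.377
vertex 1.879 0.803 0.522
endloop
endfacet
facet normal 0.147 -0.610 -0.779
outer loop
vertex 1.988 -0.939 -0.377
vertex 2.141 -0.283 -0.862
vertex 2.676 -0.73 -0.411
endloop
endfacet
facet normal 0.178 -0.442 0.879
outer loop
vertex 1.988 -0.939 -0.377
vertex 2.676 -0.73 -0.411
vertex 1.879 0.803 0.522
endloop
endfacet
facet normal -0.896 -0.444 0.026
outer loop
vertex -1.358 2.486 -1.184
vertex -2.033 3.817 -1.734
vertex -1.153 1.986 -2.648
endloop
endfacet
facet normal 0.425 -0.837 0.345
outer loop
vertex 0.173 2.643 -2.686
vertex -1.358 2.486 -1.184
vertex -1.153 1.986 -2.648
endloop
endfacet
facet normal -0.896 -0.444 0.026
outer loop
vertex -1.153 1.986 -2.648
vertex -2.033 3.817 -1.734
vertex -1.828 3.317 -3.197
endloop
endfacet
facet normal 0.132 -0.320 -0.938
outer loop
vertex -1.828 3.317 -3.197
vertex 0.173 2.643 -2.686
vertex -1.153 1.986 -2.648
endloop
endfacet
facet normal -0.132 0.321 0.938
outer loop
vertex -1.358 2.486 -1.184
vertex -0.707 4.474 -1.772
vertex -2.033 3.817 -1.734
endloop
endfacet
facet normal 0.425 -0.837 0.346
outer loop
vertex -0.032 3.143 -1.223
vertex -1.358 2.486 -1.184
vertex 0.173 2.643 -2.686
endloop
endfacet
facet normal -0.131 0.320 0.938
outer loop
vertex -0.032 3.143 -1.223
vertex -0.707 4.474 -1.772
vertex -1.358 2.486 -1.184
endloop
endfacet
facet normal -0.425 0.837 -0.346
outer loop
vertex -2.033 3.817 -1.734
vertex -0.707 4.474 -1.772
vertex -1.828 3.317 -3.197
endloop
endfacet
facet normal 0.131 -0.321 -0.938
outer loop
vertex -0.502 3.974 -3.236
vertex 0.173 2.643 -2.686
vertex -1.828 3.317 -3.197
endloop
endfacet
facet normal -0.425 0.837 -0.345
outer loop
vertex -1.828 3.317 -3.197
vertex -0.707 4.474 -1.772
vertex -0.502 3.974 -3.236
endloop
endfacet
facet normal 0.896 0.444 -0.026
outer loop
vertex -0.502 3.974 -3.236
vertex -0.032 3.143 -1.223
vertex 0.173 2.643 -2.686
endloop
endfacet
facet normal 0.896 0.444 -0.026
outer loop
vertex -0.707 4.474 -1.772
vertex -0.032 3.143 -1.223
vertex -0.502 3.974 -3.236
endloop
endfacet

endsolid


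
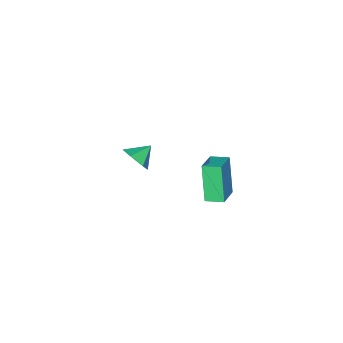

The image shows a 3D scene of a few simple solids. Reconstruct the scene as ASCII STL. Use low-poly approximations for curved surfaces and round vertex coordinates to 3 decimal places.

solid 
facet normal -0.518 0.837 0.179
outer loop
vertex 2.396 3.663 3.769
vertex 3.458 4.226 4.208
vertex 2.802 4.299 1.971
endloop
endfacet
facet normal -0.830 -0.439 -0.343
outer loop
vertex 3.262 3.554 1.812
vertex 2.396 3.663 3.769
vertex 2.802 4.299 1.971
endloop
endfacet
facet normal -0.518 0.837 0.179
outer loop
vertex 2.802 4.299 1.971
vertex 3.458 4.226 4.208
vertex 3.864 4.862 2.41
endloop
endfacet
facet normal 0.209 0.326 -0.922
outer loop
vertex 3.864 4.862 2.41
vertex 3.262 3.554 1.812
vertex 2.802 4.299 1.971
endloop
endfacet
facet normal -0.209 -0.326 0.922
outer loop
vertex 2.396 3.663 3.769
vertex 3.918 3.481 4.049
vertex 3.458 4.226 4.208
endloop
endfacet
facet normal -0.830 -0.439 -0.343
outer loop
vertex 2.856 2.918 3.61
vertex 2.396 3.663 3.769
vertex 3.262 3.554 1.812
endloop
endfacet
facet normal -0.209 -0.326 0.922
outer loop
vertex 2.856 2.918 3.61
vertex 3.918 3.481 4.049
vertex 2.396 3.663 3.769
endloop
endfacet
facet normal 0.830 0.439 0.343
outer loop
vertex 3.458 4.226 4.208
vertex 3.918 3.481 4.049
vertex 3.864 4.862 2.41
endloop
endfacet
facet normal 0.209 0.326 -0.922
outer loop
vertex 4.324 4.117 2.251
vertex 3.262 3.554 1.812
vertex 3.864 4.862 2.41
endloop
endfacet
facet normal 0.830 0.439 0.343
outer loop
vertex 3.864 4.862 2.41
vertex 3.918 3.481 4.049
vertex 4.324 4.117 2.251
endloop
endfacet
facet normal 0.518 -0.837 -0.179
outer loop
vertex 4.324 4.117 2.251
vertex 2.856 2.918 3.61
vertex 3.262 3.554 1.812
endloop
endfacet
facet normal 0.518 -0.837 -0.179
outer loop
vertex 3.918 3.481 4.049
vertex 2.856 2.918 3.61
vertex 4.324 4.117 2.251
endloop
endfacet
facet normal 0.849 -0.096 -0.519
outer loop
vertex 3.412 -1.801 0.596
vertex 2.984 -1.941 -0.078
vertex 3.191 -1.184 0.12
endloop
endfacet
facet normal -0.088 0.589 0.804
outer loop
vertex 3.412 -1.801 0.596
vertex 3.191 -1.184 0.12
vertex 2.076 -1.839 0.478
endloop
endfacet
facet normal 0.849 -0.097 -0.519
outer loop
vertex 3.191 -1.184 0.12
vertex 2.984 -1.941 -0.078
vertex 2.764 -1.324 -0.553
endloop
endfacet
facet normal -0.474 0.872 0.119
outer loop
vertex 3.191 -1.184 0.12
vertex 2.764 -1.324 -0.553
vertex 2.076 -1.839 0.478
endloop
endfacet
facet normal 0.849 -0.096 -0.519
outer loop
vertex 2.764 -1.324 -0.553
vertex 2.984 -1.941 -0.078
vertex 2.557 -2.082 -0.751
endloop
endfacet
facet normal -0.852 0.337 -0.400
outer loop
vertex 2.764 -1.324 -0.553
vertex 2.557 -2.082 -0.751
vertex 2.076 -1.839 0.478
endloop
endfacet
facet normal 0.849 -0.096 -0.519
outer loop
vertex 2.557 -2.082 -0.751
vertex 2.984 -1.941 -0.078
vertex 2.778 -2.699 -0.275
endloop
endfacet
facet normal -0.844 -0.483 -0.235
outer loop
vertex 2.557 -2.082 -0.751
vertex 2.778 -2.699 -0.275
vertex 2.076 -1.839 0.478
endloop
endfacet
facet normal 0.849 -0.096 -0.519
outer loop
vertex 2.778 -2.699 -0.275
vertex 2.984 -1.941 -0.078
vertex 3.205 -2.559 0.398
endloop
endfacet
facet normal -0.457 -0.767 0.450
outer loop
vertex 2.778 -2.699 -0.275
vertex 3.205 -2.559 0.398
vertex 2.076 -1.839 0.478
endloop
endfacet
facet normal 0.849 -0.096 -0.519
outer loop
vertex 3.205 -2.559 0.398
vertex 2.984 -1.941 -0.078
vertex 3.412 -1.801 0.596
endloop
endfacet
facet normal -0.079 -0.232 0.970
outer loop
vertex 3.205 -2.559 0.398
vertex 3.412 -1.801 0.596
vertex 2.076 -1.839 0.478
endloop
endfacet

endsolid


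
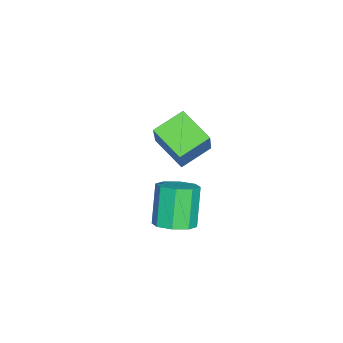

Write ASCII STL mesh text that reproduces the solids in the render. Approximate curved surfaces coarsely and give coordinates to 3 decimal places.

solid 
facet normal 0.496 0.056 -0.867
outer loop
vertex 2.116 -3.119 -0.618
vertex 1.439 -3.223 -1.012
vertex 1.839 -2.597 -0.743
endloop
endfacet
facet normal 0.737 0.500 0.454
outer loop
vertex 2.116 -3.119 -0.618
vertex 1.839 -2.597 -0.743
vertex 1.278 -3.213 0.846
endloop
endfacet
facet normal 0.737 0.500 0.454
outer loop
vertex 1.278 -3.213 0.846
vertex 1.839 -2.597 -0.743
vertex 1.001 -2.691 0.721
endloop
endfacet
facet normal -0.496 -0.056 0.867
outer loop
vertex 1.278 -3.213 0.846
vertex 1.001 -2.691 0.721
vertex 0.601 -3.317 0.452
endloop
endfacet
facet normal 0.496 0.056 -0.867
outer loop
vertex 1.839 -2.597 -0.743
vertex 1.439 -3.223 -1.012
vertex 1.327 -2.441 -1.026
endloop
endfacet
facet normal 0.197 0.965 0.175
outer loop
vertex 1.839 -2.597 -0.743
vertex 1.327 -2.441 -1.026
vertex 1.001 -2.691 0.721
endloop
endfacet
facet normal 0.198 0.965 0.175
outer loop
vertex 1.001 -2.691 0.721
vertex 1.327 -2.441 -1.026
vertex 0.489 -2.535 0.439
endloop
endfacet
facet normal -0.495 -0.056 0.867
outer loop
vertex 1.001 -2.691 0.721
vertex 0.489 -2.535 0.439
vertex 0.601 -3.317 0.452
endloop
endfacet
facet normal 0.496 0.056 -0.866
outer loop
vertex 1.327 -2.441 -1.026
vertex 1.439 -3.223 -1.012
vertex 0.881 -2.743 -1.301
endloop
endfacet
facet normal -0.458 0.865 -0.207
outer loop
vertex 1.327 -2.441 -1.026
vertex 0.881 -2.743 -1.301
vertex 0.489 -2.535 0.439
endloop
endfacet
facet normal -0.458 0.865 -0.207
outer loop
vertex 0.489 -2.535 0.439
vertex 0.881 -2.743 -1.301
vertex 0.043 -2.837 0.164
endloop
endfacet
facet normal -0.496 -0.057 0.867
outer loop
vertex 0.489 -2.535 0.439
vertex 0.043 -2.837 0.164
vertex 0.601 -3.317 0.452
endloop
endfacet
facet normal 0.496 0.055 -0.867
outer loop
vertex 0.881 -2.743 -1.301
vertex 1.439 -3.223 -1.012
vertex 0.762 -3.327 -1.406
endloop
endfacet
facet normal -0.846 0.256 -0.467
outer loop
vertex 0.881 -2.743 -1.301
vertex 0.762 -3.327 -1.406
vertex 0.043 -2.837 0.164
endloop
endfacet
facet normal -0.846 0.257 -0.468
outer loop
vertex 0.043 -2.837 0.164
vertex 0.762 -3.327 -1.406
vertex -0.076 -3.421 0.058
endloop
endfacet
facet normal -0.496 -0.056 0.867
outer loop
vertex 0.043 -2.837 0.164
vertex -0.076 -3.421 0.058
vertex 0.601 -3.317 0.452
endloop
endfacet
facet normal 0.496 0.056 -0.867
outer loop
vertex 0.762 -3.327 -1.406
vertex 1.439 -3.223 -1.012
vertex 1.039 -3.849 -1.281
endloop
endfacet
facet normal -0.737 -0.500 -0.454
outer loop
vertex 0.762 -3.327 -1.406
vertex 1.039 -3.849 -1.281
vertex -0.076 -3.421 0.058
endloop
endfacet
facet normal -0.737 -0.500 -0.454
outer loop
vertex -0.076 -3.421 0.058
vertex 1.039 -3.849 -1.281
vertex 0.201 -3.943 0.183
endloop
endfacet
facet normal -0.496 -0.056 0.867
outer loop
vertex -0.076 -3.421 0.058
vertex 0.201 -3.943 0.183
vertex 0.601 -3.317 0.452
endloop
endfacet
facet normal 0.495 0.056 -0.867
outer loop
vertex 1.039 -3.849 -1.281
vertex 1.439 -3.223 -1.012
vertex 1.551 -4.005 -0.999
endloop
endfacet
facet normal -0.198 -0.965 -0.175
outer loop
vertex 1.039 -3.849 -1.281
vertex 1.551 -4.005 -0.999
vertex 0.201 -3.943 0.183
endloop
endfacet
facet normal -0.197 -0.965 -0.175
outer loop
vertex 0.201 -3.943 0.183
vertex 1.551 -4.005 -0.999
vertex 0.713 -4.099 0.466
endloop
endfacet
facet normal -0.496 -0.056 0.867
outer loop
vertex 0.201 -3.943 0.183
vertex 0.713 -4.099 0.466
vertex 0.601 -3.317 0.452
endloop
endfacet
facet normal 0.496 0.057 -0.867
outer loop
vertex 1.551 -4.005 -0.999
vertex 1.439 -3.223 -1.012
vertex 1.997 -3.703 -0.724
endloop
endfacet
facet normal 0.458 -0.865 0.207
outer loop
vertex 1.551 -4.005 -0.999
vertex 1.997 -3.703 -0.724
vertex 0.713 -4.099 0.466
endloop
endfacet
facet normal 0.458 -0.865 0.207
outer loop
vertex 0.713 -4.099 0.466
vertex 1.997 -3.703 -0.724
vertex 1.159 -3.797 0.741
endloop
endfacet
facet normal -0.496 -0.056 0.866
outer loop
vertex 0.713 -4.099 0.466
vertex 1.159 -3.797 0.741
vertex 0.601 -3.317 0.452
endloop
endfacet
facet normal 0.496 0.056 -0.867
outer loop
vertex 1.997 -3.703 -0.724
vertex 1.439 -3.223 -1.012
vertex 2.116 -3.119 -0.618
endloop
endfacet
facet normal 0.846 -0.257 0.467
outer loop
vertex 1.997 -3.703 -0.724
vertex 2.116 -3.119 -0.618
vertex 1.159 -3.797 0.741
endloop
endfacet
facet normal 0.846 -0.256 0.468
outer loop
vertex 1.159 -3.797 0.741
vertex 2.116 -3.119 -0.618
vertex 1.278 -3.213 0.846
endloop
endfacet
facet normal -0.496 -0.055 0.867
outer loop
vertex 1.159 -3.797 0.741
vertex 1.278 -3.213 0.846
vertex 0.601 -3.317 0.452
endloop
endfacet
facet normal -0.572 -0.116 -0.812
outer loop
vertex -3.854 -4.245 0.189
vertex -3.129 -3.057 -0.492
vertex -2.925 -5.117 -0.341
endloop
endfacet
facet normal -0.468 -0.766 0.440
outer loop
vertex -1.871 -4.903 1.152
vertex -3.854 -4.245 0.189
vertex -2.925 -5.117 -0.341
endloop
endfacet
facet normal -0.572 -0.116 -0.812
outer loop
vertex -2.925 -5.117 -0.341
vertex -3.129 -3.057 -0.492
vertex -2.199 -3.928 -1.023
endloop
endfacet
facet normal 0.673 -0.632 -0.385
outer loop
vertex -2.199 -3.928 -1.023
vertex -1.871 -4.903 1.152
vertex -2.925 -5.117 -0.341
endloop
endfacet
facet normal -0.673 0.631 0.385
outer loop
vertex -3.854 -4.245 0.189
vertex -2.075 -2.843 1.001
vertex -3.129 -3.057 -0.492
endloop
endfacet
facet normal -0.468 -0.767 0.439
outer loop
vertex -2.801 -4.032 1.683
vertex -3.854 -4.245 0.189
vertex -1.871 -4.903 1.152
endloop
endfacet
facet normal -0.673 0.632 0.384
outer loop
vertex -2.801 -4.032 1.683
vertex -2.075 -2.843 1.001
vertex -3.854 -4.245 0.189
endloop
endfacet
facet normal 0.467 0.767 -0.440
outer loop
vertex -3.129 -3.057 -0.492
vertex -2.075 -2.843 1.001
vertex -2.199 -3.928 -1.023
endloop
endfacet
facet normal 0.673 -0.631 -0.385
outer loop
vertex -1.146 -3.715 0.471
vertex -1.871 -4.903 1.152
vertex -2.199 -3.928 -1.023
endloop
endfacet
facet normal 0.469 0.766 -0.440
outer loop
vertex -2.199 -3.928 -1.023
vertex -2.075 -2.843 1.001
vertex -1.146 -3.715 0.471
endloop
endfacet
facet normal 0.572 0.116 0.812
outer loop
vertex -1.146 -3.715 0.471
vertex -2.801 -4.032 1.683
vertex -1.871 -4.903 1.152
endloop
endfacet
facet normal 0.572 0.116 0.812
outer loop
vertex -2.075 -2.843 1.001
vertex -2.801 -4.032 1.683
vertex -1.146 -3.715 0.471
endloop
endfacet

endsolid


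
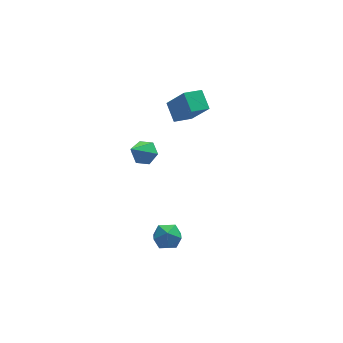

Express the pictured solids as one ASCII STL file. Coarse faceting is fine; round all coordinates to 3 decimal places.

solid 
facet normal -0.391 0.441 -0.808
outer loop
vertex -0.792 1.809 3.339
vertex 0.34 2.173 2.989
vertex -0.643 0.689 2.656
endloop
endfacet
facet normal -0.913 -0.294 0.282
outer loop
vertex 0.14 -0.193 4.271
vertex -0.792 1.809 3.339
vertex -0.643 0.689 2.656
endloop
endfacet
facet normal -0.392 0.441 -0.808
outer loop
vertex -0.643 0.689 2.656
vertex 0.34 2.173 2.989
vertex 0.489 1.054 2.306
endloop
endfacet
facet normal 0.113 -0.848 -0.518
outer loop
vertex 0.489 1.054 2.306
vertex 0.14 -0.193 4.271
vertex -0.643 0.689 2.656
endloop
endfacet
facet normal -0.113 0.848 0.518
outer loop
vertex -0.792 1.809 3.339
vertex 1.123 1.291 4.604
vertex 0.34 2.173 2.989
endloop
endfacet
facet normal -0.913 -0.294 0.282
outer loop
vertex -0.009 0.926 4.954
vertex -0.792 1.809 3.339
vertex 0.14 -0.193 4.271
endloop
endfacet
facet normal -0.113 0.848 0.518
outer loop
vertex -0.009 0.926 4.954
vertex 1.123 1.291 4.604
vertex -0.792 1.809 3.339
endloop
endfacet
facet normal 0.913 0.294 -0.282
outer loop
vertex 0.34 2.173 2.989
vertex 1.123 1.291 4.604
vertex 0.489 1.054 2.306
endloop
endfacet
facet normal 0.112 -0.848 -0.518
outer loop
vertex 1.272 0.171 3.921
vertex 0.14 -0.193 4.271
vertex 0.489 1.054 2.306
endloop
endfacet
facet normal 0.913 0.294 -0.282
outer loop
vertex 0.489 1.054 2.306
vertex 1.123 1.291 4.604
vertex 1.272 0.171 3.921
endloop
endfacet
facet normal 0.391 -0.441 0.808
outer loop
vertex 1.272 0.171 3.921
vertex -0.009 0.926 4.954
vertex 0.14 -0.193 4.271
endloop
endfacet
facet normal 0.392 -0.440 0.808
outer loop
vertex 1.123 1.291 4.604
vertex -0.009 0.926 4.954
vertex 1.272 0.171 3.921
endloop
endfacet
facet normal 0.494 0.439 -0.750
outer loop
vertex -1.624 1.689 -0.108
vertex -2.198 1.405 -0.652
vertex -2.302 2.153 -0.283
endloop
endfacet
facet normal 0.138 0.519 0.844
outer loop
vertex -1.624 1.689 -0.108
vertex -2.302 2.153 -0.283
vertex -3.202 0.515 0.872
endloop
endfacet
facet normal 0.494 0.439 -0.750
outer loop
vertex -2.302 2.153 -0.283
vertex -2.198 1.405 -0.652
vertex -2.876 1.869 -0.827
endloop
endfacet
facet normal -0.673 0.636 0.378
outer loop
vertex -2.302 2.153 -0.283
vertex -2.876 1.869 -0.827
vertex -3.202 0.515 0.872
endloop
endfacet
facet normal 0.494 0.439 -0.750
outer loop
vertex -2.876 1.869 -0.827
vertex -2.198 1.405 -0.652
vertex -2.772 1.121 -1.196
endloop
endfacet
facet normal -0.977 -0.031 -0.212
outer loop
vertex -2.876 1.869 -0.827
vertex -2.772 1.121 -1.196
vertex -3.202 0.515 0.872
endloop
endfacet
facet normal 0.495 0.438 -0.751
outer loop
vertex -2.772 1.121 -1.196
vertex -2.198 1.405 -0.652
vertex -2.094 0.657 -1.02
endloop
endfacet
facet normal -0.471 -0.815 -0.337
outer loop
vertex -2.772 1.121 -1.196
vertex -2.094 0.657 -1.02
vertex -3.202 0.515 0.872
endloop
endfacet
facet normal 0.494 0.438 -0.751
outer loop
vertex -2.094 0.657 -1.02
vertex -2.198 1.405 -0.652
vertex -1.52 0.941 -0.477
endloop
endfacet
facet normal 0.339 -0.932 0.129
outer loop
vertex -2.094 0.657 -1.02
vertex -1.52 0.941 -0.477
vertex -3.202 0.515 0.872
endloop
endfacet
facet normal 0.494 0.439 -0.750
outer loop
vertex -1.52 0.941 -0.477
vertex -2.198 1.405 -0.652
vertex -1.624 1.689 -0.108
endloop
endfacet
facet normal 0.643 -0.265 0.718
outer loop
vertex -1.52 0.941 -0.477
vertex -1.624 1.689 -0.108
vertex -3.202 0.515 0.872
endloop
endfacet
facet normal 0.150 0.775 0.614
outer loop
vertex -1.877 -2.589 -3.622
vertex -2.457 -2.989 -2.975
vertex -1.52 -3.182 -2.961
endloop
endfacet
facet normal 0.722 0.661 0.203
outer loop
vertex -1.877 -2.589 -3.622
vertex -1.52 -3.182 -2.961
vertex -1.216 -3.236 -3.867
endloop
endfacet
facet normal 0.517 0.710 -0.478
outer loop
vertex -1.877 -2.589 -3.622
vertex -1.216 -3.236 -3.867
vertex -1.965 -3.076 -4.44
endloop
endfacet
facet normal -0.182 0.853 -0.489
outer loop
vertex -1.877 -2.589 -3.622
vertex -1.965 -3.076 -4.44
vertex -2.732 -2.924 -3.889
endloop
endfacet
facet normal -0.408 0.894 0.186
outer loop
vertex -1.877 -2.589 -3.622
vertex -2.732 -2.924 -3.889
vertex -2.457 -2.989 -2.975
endloop
endfacet
facet normal 0.948 -0.006 0.318
outer loop
vertex -1.216 -3.236 -3.867
vertex -1.52 -3.182 -2.961
vertex -1.388 -4.036 -3.371
endloop
endfacet
facet normal 0.022 0.178 0.984
outer loop
vertex -1.52 -3.182 -2.961
vertex -2.457 -2.989 -2.975
vertex -2.155 -3.884 -2.82
endloop
endfacet
facet normal -0.882 0.370 0.292
outer loop
vertex -2.457 -2.989 -2.975
vertex -2.732 -2.924 -3.889
vertex -2.904 -3.724 -3.393
endloop
endfacet
facet normal -0.515 0.305 -0.801
outer loop
vertex -2.732 -2.924 -3.889
vertex -1.965 -3.076 -4.44
vertex -2.6 -3.778 -4.299
endloop
endfacet
facet normal 0.616 0.072 -0.785
outer loop
vertex -1.965 -3.076 -4.44
vertex -1.216 -3.236 -3.867
vertex -1.663 -3.971 -4.285
endloop
endfacet
facet normal 0.182 -0.853 0.489
outer loop
vertex -2.243 -4.371 -3.638
vertex -1.388 -4.036 -3.371
vertex -2.155 -3.884 -2.82
endloop
endfacet
facet normal -0.517 -0.710 0.478
outer loop
vertex -2.243 -4.371 -3.638
vertex -2.155 -3.884 -2.82
vertex -2.904 -3.724 -3.393
endloop
endfacet
facet normal -0.722 -0.661 -0.203
outer loop
vertex -2.243 -4.371 -3.638
vertex -2.904 -3.724 -3.393
vertex -2.6 -3.778 -4.299
endloop
endfacet
facet normal -0.150 -0.775 -0.614
outer loop
vertex -2.243 -4.371 -3.638
vertex -2.6 -3.778 -4.299
vertex -1.663 -3.971 -4.285
endloop
endfacet
facet normal 0.408 -0.894 -0.186
outer loop
vertex -2.243 -4.371 -3.638
vertex -1.663 -3.971 -4.285
vertex -1.388 -4.036 -3.371
endloop
endfacet
facet normal 0.515 -0.305 0.801
outer loop
vertex -2.155 -3.884 -2.82
vertex -1.388 -4.036 -3.371
vertex -1.52 -3.182 -2.961
endloop
endfacet
facet normal -0.616 -0.072 0.785
outer loop
vertex -2.904 -3.724 -3.393
vertex -2.155 -3.884 -2.82
vertex -2.457 -2.989 -2.975
endloop
endfacet
facet normal -0.948 0.006 -0.318
outer loop
vertex -2.6 -3.778 -4.299
vertex -2.904 -3.724 -3.393
vertex -2.732 -2.924 -3.889
endloop
endfacet
facet normal -0.022 -0.178 -0.984
outer loop
vertex -1.663 -3.971 -4.285
vertex -2.6 -3.778 -4.299
vertex -1.965 -3.076 -4.44
endloop
endfacet
facet normal 0.882 -0.370 -0.292
outer loop
vertex -1.388 -4.036 -3.371
vertex -1.663 -3.971 -4.285
vertex -1.216 -3.236 -3.867
endloop
endfacet

endsolid
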